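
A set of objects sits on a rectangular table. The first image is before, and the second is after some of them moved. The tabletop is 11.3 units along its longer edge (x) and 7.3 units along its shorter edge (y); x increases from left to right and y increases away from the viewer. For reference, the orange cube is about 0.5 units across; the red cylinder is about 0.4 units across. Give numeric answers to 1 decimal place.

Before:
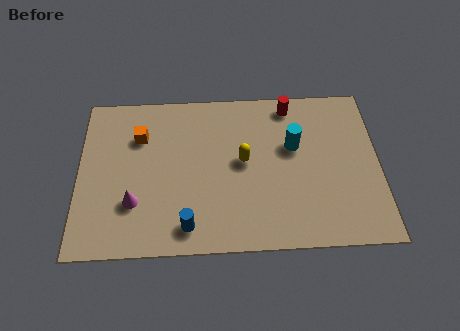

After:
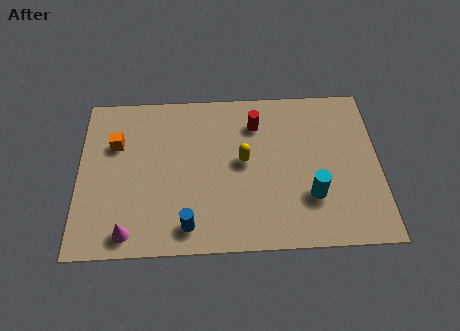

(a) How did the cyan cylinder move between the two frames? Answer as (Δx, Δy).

(0.6, -2.3)

From the two frames, the cyan cylinder sits at roughly (8.1, 4.5) before and (8.7, 2.2) after.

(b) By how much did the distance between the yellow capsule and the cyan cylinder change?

+1.0

The distance was about 2.0 in the first image and 3.0 in the second, so they moved 1.0 units further apart.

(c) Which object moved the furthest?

the cyan cylinder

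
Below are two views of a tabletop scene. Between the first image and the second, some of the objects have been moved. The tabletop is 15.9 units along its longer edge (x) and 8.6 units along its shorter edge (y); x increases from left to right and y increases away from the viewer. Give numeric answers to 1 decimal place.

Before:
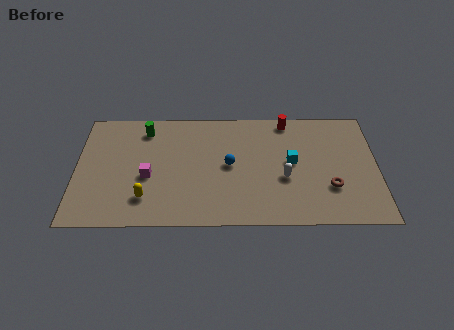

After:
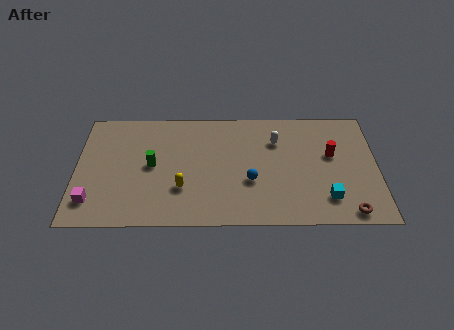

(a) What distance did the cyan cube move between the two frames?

3.2

From (11.4, 4.6) to (13.2, 1.9), the cyan cube covered √(1.8² + 2.7²) ≈ 3.2 units.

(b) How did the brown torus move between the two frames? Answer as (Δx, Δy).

(0.9, -1.8)

The brown torus started near (13.4, 2.7) and ended near (14.3, 0.9).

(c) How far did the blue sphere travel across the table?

1.6

The blue sphere was near (8.1, 4.4) before and (9.2, 3.2) after, so it travelled √(1.1² + 1.2²) ≈ 1.6 units.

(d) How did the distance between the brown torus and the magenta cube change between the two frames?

+3.8

They were about 9.6 units apart before and 13.4 after — 3.8 units further apart.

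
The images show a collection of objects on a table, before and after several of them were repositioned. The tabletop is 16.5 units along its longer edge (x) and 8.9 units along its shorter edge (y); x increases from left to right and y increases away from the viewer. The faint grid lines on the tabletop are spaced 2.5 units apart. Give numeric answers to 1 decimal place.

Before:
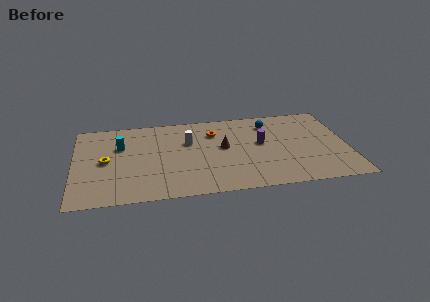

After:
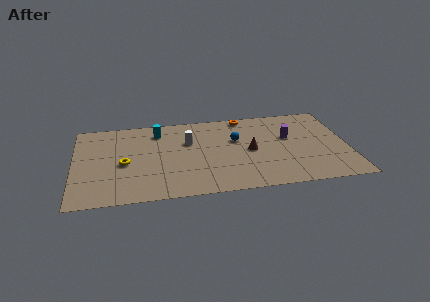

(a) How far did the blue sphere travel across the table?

2.6

The blue sphere moved from about (11.9, 7.1) to (9.8, 5.6), a distance of √(2.1² + 1.5²) ≈ 2.6.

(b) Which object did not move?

the white cylinder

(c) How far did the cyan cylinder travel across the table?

2.6

From (2.8, 5.9) to (5.1, 7.2), the cyan cylinder covered √(2.3² + 1.3²) ≈ 2.6 units.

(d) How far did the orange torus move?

2.4

The orange torus moved from about (8.5, 6.6) to (10.4, 8.1), a distance of √(1.9² + 1.5²) ≈ 2.4.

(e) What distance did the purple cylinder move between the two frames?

1.7

The purple cylinder moved from about (11.3, 5.0) to (13.0, 5.4), a distance of √(1.7² + 0.4²) ≈ 1.7.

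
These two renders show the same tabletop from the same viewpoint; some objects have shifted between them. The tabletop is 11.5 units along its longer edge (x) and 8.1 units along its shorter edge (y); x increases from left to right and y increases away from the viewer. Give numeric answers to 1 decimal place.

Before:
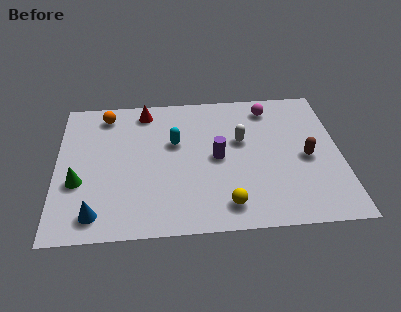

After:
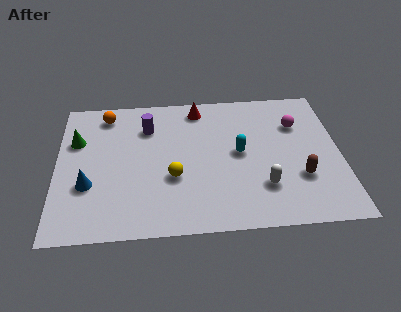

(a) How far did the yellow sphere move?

2.7

The yellow sphere was near (6.8, 1.3) before and (4.7, 3.0) after, so it travelled √(2.1² + 1.7²) ≈ 2.7 units.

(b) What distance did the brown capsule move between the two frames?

1.1

The brown capsule was near (10.1, 3.7) before and (9.8, 2.6) after, so it travelled √(0.3² + 1.1²) ≈ 1.1 units.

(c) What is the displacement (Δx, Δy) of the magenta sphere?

(1.1, -1.1)

The magenta sphere was at about (8.7, 6.8) and moved to about (9.8, 5.7).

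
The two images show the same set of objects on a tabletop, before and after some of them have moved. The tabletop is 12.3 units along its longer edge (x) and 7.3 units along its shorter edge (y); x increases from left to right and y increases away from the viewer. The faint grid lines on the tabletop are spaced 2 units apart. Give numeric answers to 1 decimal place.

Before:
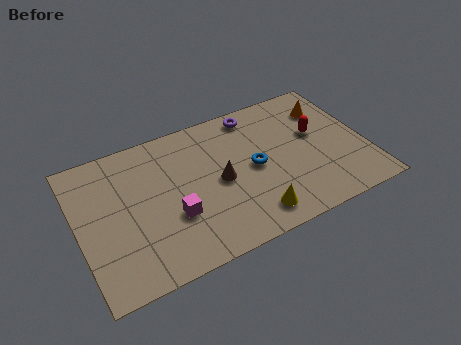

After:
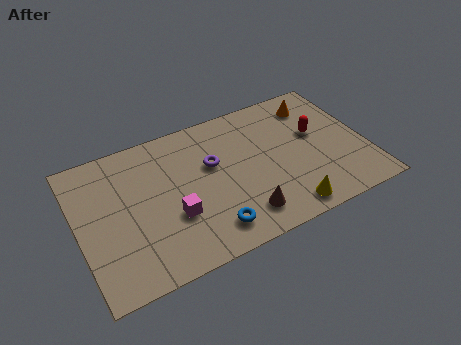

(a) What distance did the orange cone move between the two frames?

0.6

From (11.0, 5.5) to (10.5, 5.9), the orange cone covered √(0.5² + 0.4²) ≈ 0.6 units.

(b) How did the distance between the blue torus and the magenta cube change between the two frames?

-1.8

Before: roughly 3.7 units apart; after: 1.9. That's 1.8 units closer together.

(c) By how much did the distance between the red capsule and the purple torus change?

+1.3

They were about 3.2 units apart before and 4.5 after — 1.3 units further apart.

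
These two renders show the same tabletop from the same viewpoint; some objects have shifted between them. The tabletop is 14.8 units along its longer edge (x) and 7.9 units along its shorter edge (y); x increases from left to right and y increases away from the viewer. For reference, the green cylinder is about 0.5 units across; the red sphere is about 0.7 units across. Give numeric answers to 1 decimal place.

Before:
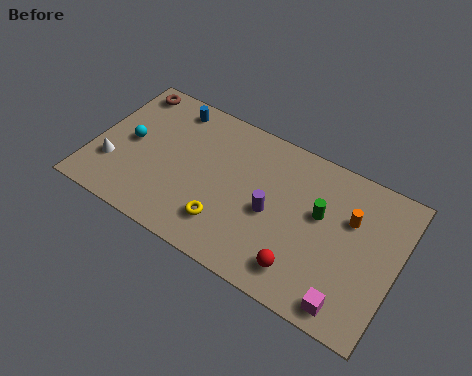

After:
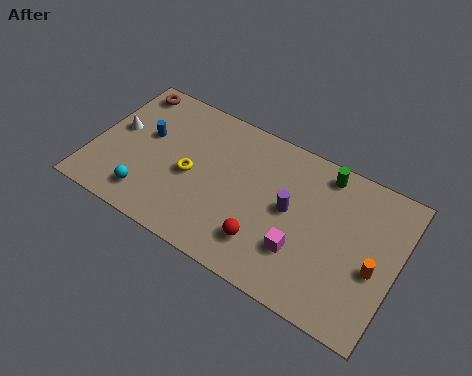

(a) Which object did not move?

the brown torus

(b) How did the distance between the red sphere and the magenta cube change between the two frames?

-0.6

The distance was about 2.4 in the first image and 1.8 in the second, so they moved 0.6 units closer together.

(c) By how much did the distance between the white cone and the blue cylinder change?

-3.5

They were about 4.9 units apart before and 1.4 after — 3.5 units closer together.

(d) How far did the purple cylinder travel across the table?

1.0

The purple cylinder moved from about (8.8, 3.6) to (9.6, 4.2), a distance of √(0.8² + 0.6²) ≈ 1.0.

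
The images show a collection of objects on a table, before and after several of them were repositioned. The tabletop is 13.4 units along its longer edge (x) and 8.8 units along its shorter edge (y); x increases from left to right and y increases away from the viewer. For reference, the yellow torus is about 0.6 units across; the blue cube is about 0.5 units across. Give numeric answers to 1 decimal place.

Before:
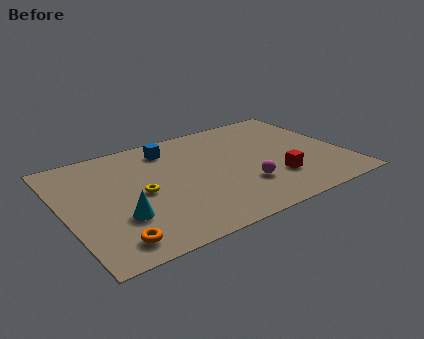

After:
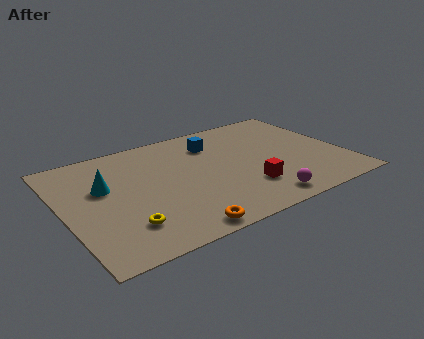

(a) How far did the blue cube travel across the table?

2.2

The blue cube moved from about (5.4, 7.2) to (7.5, 6.7), a distance of √(2.1² + 0.5²) ≈ 2.2.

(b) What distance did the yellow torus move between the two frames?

2.4

The yellow torus moved from about (3.6, 4.2) to (2.5, 2.1), a distance of √(1.1² + 2.1²) ≈ 2.4.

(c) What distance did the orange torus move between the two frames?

3.0

The orange torus was near (1.8, 1.3) before and (4.8, 0.8) after, so it travelled √(3.0² + 0.5²) ≈ 3.0 units.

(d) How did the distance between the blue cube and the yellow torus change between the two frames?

+3.3

The distance was about 3.5 in the first image and 6.8 in the second, so they moved 3.3 units further apart.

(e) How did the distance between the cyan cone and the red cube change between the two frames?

-0.3

The distance was about 7.4 in the first image and 7.1 in the second, so they moved 0.3 units closer together.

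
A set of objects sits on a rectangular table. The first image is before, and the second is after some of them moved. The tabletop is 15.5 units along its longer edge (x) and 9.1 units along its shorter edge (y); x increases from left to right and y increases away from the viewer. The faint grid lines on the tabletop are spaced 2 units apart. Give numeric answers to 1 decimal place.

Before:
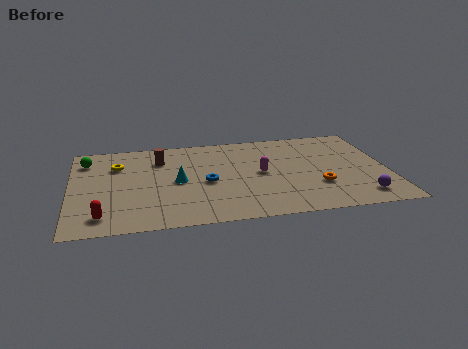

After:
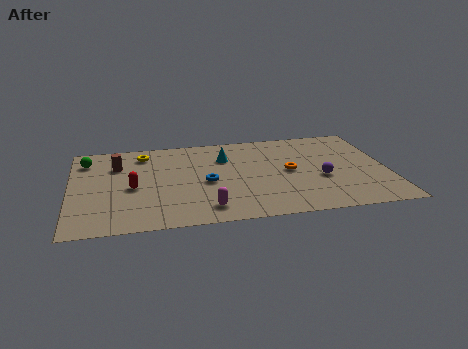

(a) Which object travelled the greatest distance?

the magenta capsule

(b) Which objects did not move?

the green sphere and the blue torus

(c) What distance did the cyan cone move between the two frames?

3.2

The cyan cone was near (5.2, 4.4) before and (7.6, 6.5) after, so it travelled √(2.4² + 2.1²) ≈ 3.2 units.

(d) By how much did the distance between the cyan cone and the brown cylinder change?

+2.8

They were about 2.5 units apart before and 5.3 after — 2.8 units further apart.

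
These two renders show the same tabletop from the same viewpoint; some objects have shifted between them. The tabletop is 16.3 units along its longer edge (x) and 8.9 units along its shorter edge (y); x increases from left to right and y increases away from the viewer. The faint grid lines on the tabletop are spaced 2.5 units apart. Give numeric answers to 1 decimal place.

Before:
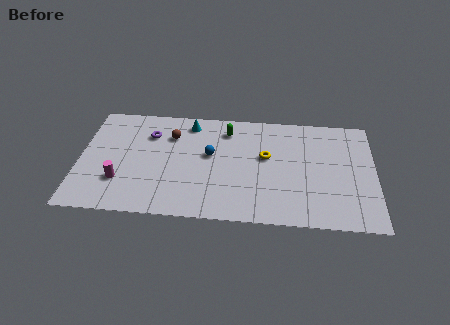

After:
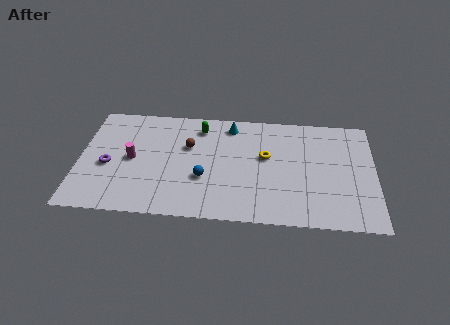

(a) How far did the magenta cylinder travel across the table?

1.9

The magenta cylinder was near (2.3, 2.6) before and (2.9, 4.4) after, so it travelled √(0.6² + 1.8²) ≈ 1.9 units.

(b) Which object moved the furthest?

the purple torus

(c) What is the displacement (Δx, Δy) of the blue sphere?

(-0.3, -1.9)

The blue sphere started near (7.2, 5.1) and ended near (6.9, 3.2).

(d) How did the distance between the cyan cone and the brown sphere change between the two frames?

+1.5

Before: roughly 1.5 units apart; after: 3.0. That's 1.5 units further apart.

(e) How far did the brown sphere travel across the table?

1.3

The brown sphere was near (5.0, 6.5) before and (6.0, 5.7) after, so it travelled √(1.0² + 0.8²) ≈ 1.3 units.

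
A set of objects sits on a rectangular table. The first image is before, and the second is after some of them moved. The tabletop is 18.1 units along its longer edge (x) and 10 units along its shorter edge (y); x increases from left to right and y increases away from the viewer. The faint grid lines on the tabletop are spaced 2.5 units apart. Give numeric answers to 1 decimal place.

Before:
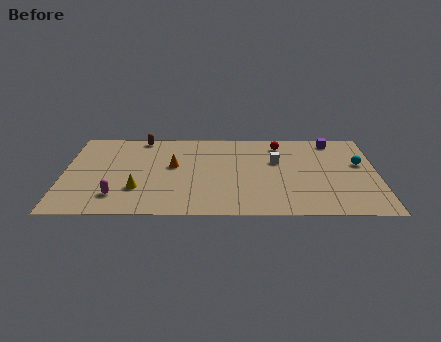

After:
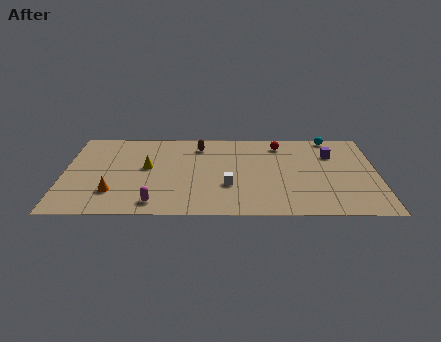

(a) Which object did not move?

the red sphere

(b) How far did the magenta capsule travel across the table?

2.3

The magenta capsule was near (3.1, 2.2) before and (5.3, 1.4) after, so it travelled √(2.2² + 0.8²) ≈ 2.3 units.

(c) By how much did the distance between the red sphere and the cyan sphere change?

-2.0

They were about 5.1 units apart before and 3.1 after — 2.0 units closer together.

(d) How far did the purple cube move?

1.7

From (15.6, 8.8) to (15.5, 7.1), the purple cube covered √(0.1² + 1.7²) ≈ 1.7 units.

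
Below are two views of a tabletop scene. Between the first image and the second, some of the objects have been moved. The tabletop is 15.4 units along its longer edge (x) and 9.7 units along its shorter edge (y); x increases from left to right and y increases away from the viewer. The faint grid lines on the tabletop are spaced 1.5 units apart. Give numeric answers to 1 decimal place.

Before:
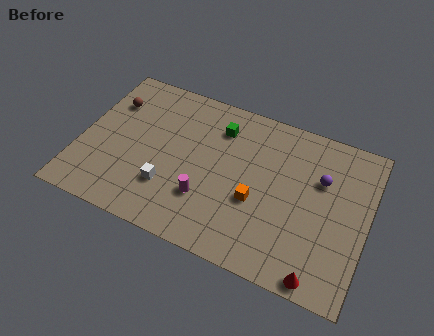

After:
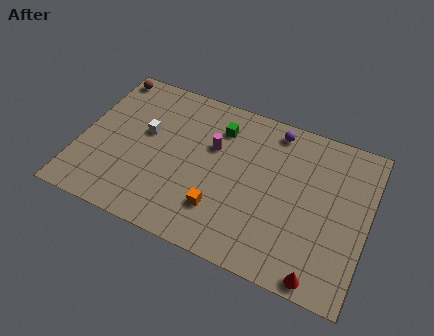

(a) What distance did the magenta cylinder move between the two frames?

3.3

From (7.0, 2.9) to (7.0, 6.2), the magenta cylinder covered √(0.0² + 3.3²) ≈ 3.3 units.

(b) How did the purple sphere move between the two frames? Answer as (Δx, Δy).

(-2.7, 2.1)

From the two frames, the purple sphere sits at roughly (12.8, 6.4) before and (10.1, 8.5) after.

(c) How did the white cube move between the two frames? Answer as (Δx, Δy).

(-1.6, 2.9)

The white cube was at about (5.0, 2.8) and moved to about (3.4, 5.7).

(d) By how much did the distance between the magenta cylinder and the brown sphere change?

-0.3

They were about 7.0 units apart before and 6.7 after — 0.3 units closer together.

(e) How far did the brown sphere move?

1.8

From (1.3, 7.0) to (0.8, 8.7), the brown sphere covered √(0.5² + 1.7²) ≈ 1.8 units.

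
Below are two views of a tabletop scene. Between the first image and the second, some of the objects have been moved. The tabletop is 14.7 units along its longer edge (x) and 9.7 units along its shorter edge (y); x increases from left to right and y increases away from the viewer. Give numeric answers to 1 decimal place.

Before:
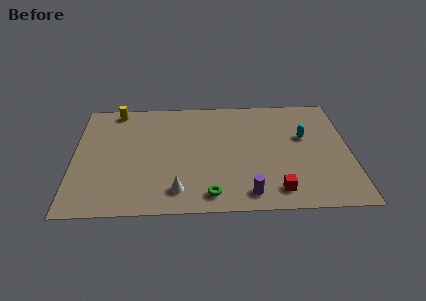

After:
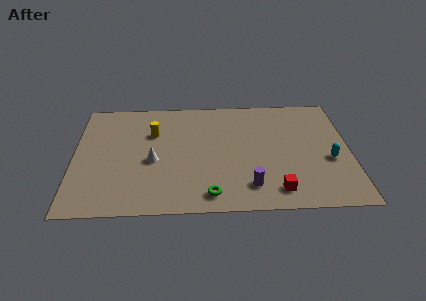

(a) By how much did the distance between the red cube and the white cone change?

+1.8

They were about 5.2 units apart before and 7.0 after — 1.8 units further apart.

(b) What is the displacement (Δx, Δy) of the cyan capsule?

(1.3, -2.0)

The cyan capsule was at about (12.3, 5.9) and moved to about (13.6, 3.9).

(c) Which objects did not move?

the green torus and the red cube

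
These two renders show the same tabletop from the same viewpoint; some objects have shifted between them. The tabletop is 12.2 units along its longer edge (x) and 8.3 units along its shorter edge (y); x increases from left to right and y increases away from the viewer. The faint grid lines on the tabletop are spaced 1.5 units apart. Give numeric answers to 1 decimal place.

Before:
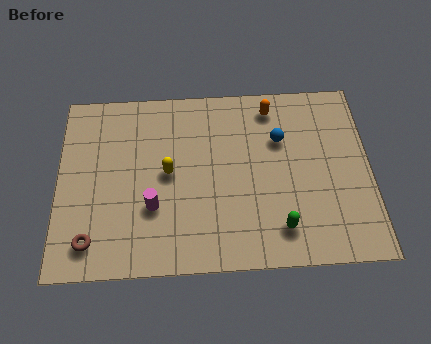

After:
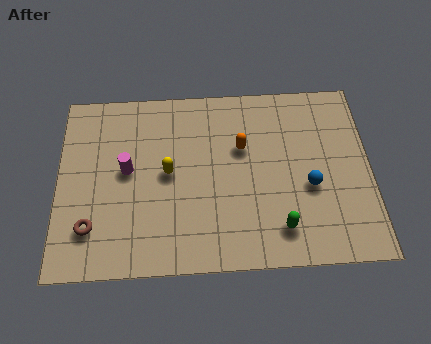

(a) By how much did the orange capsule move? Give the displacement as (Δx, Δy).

(-1.2, -1.8)

From the two frames, the orange capsule sits at roughly (8.4, 7.1) before and (7.2, 5.3) after.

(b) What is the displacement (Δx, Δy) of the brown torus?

(0.0, 0.6)

From the two frames, the brown torus sits at roughly (1.3, 1.4) before and (1.3, 2.0) after.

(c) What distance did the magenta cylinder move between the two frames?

2.0

The magenta cylinder moved from about (3.7, 2.8) to (2.7, 4.5), a distance of √(1.0² + 1.7²) ≈ 2.0.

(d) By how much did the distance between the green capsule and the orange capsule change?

-1.5

Before: roughly 5.5 units apart; after: 4.0. That's 1.5 units closer together.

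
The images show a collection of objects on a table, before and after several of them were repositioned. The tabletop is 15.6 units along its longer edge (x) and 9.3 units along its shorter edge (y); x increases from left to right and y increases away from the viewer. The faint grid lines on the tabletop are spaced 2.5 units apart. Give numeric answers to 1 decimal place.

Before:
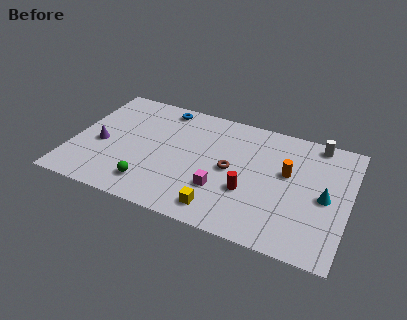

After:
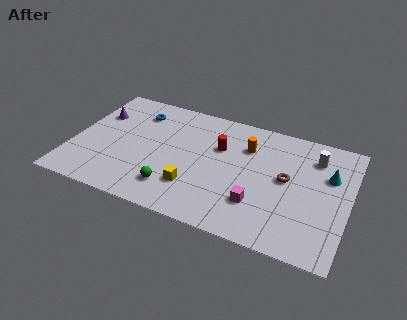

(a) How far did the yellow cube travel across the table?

1.9

From (8.7, 1.4) to (7.1, 2.5), the yellow cube covered √(1.6² + 1.1²) ≈ 1.9 units.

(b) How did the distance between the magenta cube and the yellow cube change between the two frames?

+2.1

Before: roughly 1.5 units apart; after: 3.6. That's 2.1 units further apart.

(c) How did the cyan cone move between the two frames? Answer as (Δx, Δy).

(0.1, 1.7)

The cyan cone was at about (14.3, 4.4) and moved to about (14.4, 6.1).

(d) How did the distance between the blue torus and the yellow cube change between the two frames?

-1.8

The distance was about 7.9 in the first image and 6.1 in the second, so they moved 1.8 units closer together.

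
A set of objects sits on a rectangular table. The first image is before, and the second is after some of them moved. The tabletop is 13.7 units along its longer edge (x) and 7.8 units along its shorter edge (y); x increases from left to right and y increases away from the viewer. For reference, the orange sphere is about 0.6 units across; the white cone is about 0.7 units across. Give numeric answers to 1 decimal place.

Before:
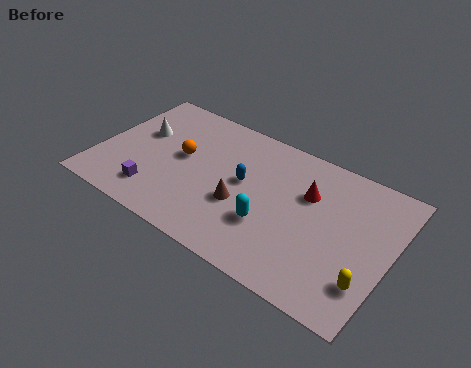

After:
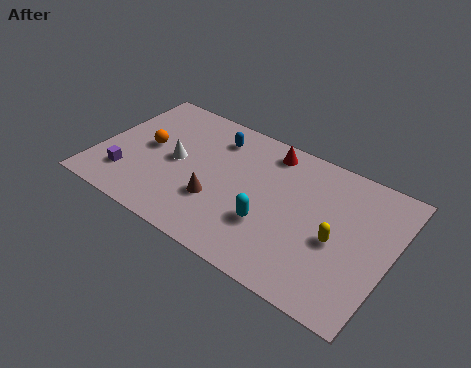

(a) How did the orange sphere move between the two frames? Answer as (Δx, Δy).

(-1.6, -0.2)

From the two frames, the orange sphere sits at roughly (3.8, 4.3) before and (2.2, 4.1) after.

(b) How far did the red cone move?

2.6

The red cone was near (9.7, 5.2) before and (7.6, 6.7) after, so it travelled √(2.1² + 1.5²) ≈ 2.6 units.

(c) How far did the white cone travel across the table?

2.1

From (1.7, 4.8) to (3.6, 3.9), the white cone covered √(1.9² + 0.9²) ≈ 2.1 units.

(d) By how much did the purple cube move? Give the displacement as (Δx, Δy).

(-1.4, 0.3)

From the two frames, the purple cube sits at roughly (3.0, 1.6) before and (1.6, 1.9) after.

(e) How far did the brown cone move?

1.2

From (6.9, 3.0) to (5.8, 2.6), the brown cone covered √(1.1² + 0.4²) ≈ 1.2 units.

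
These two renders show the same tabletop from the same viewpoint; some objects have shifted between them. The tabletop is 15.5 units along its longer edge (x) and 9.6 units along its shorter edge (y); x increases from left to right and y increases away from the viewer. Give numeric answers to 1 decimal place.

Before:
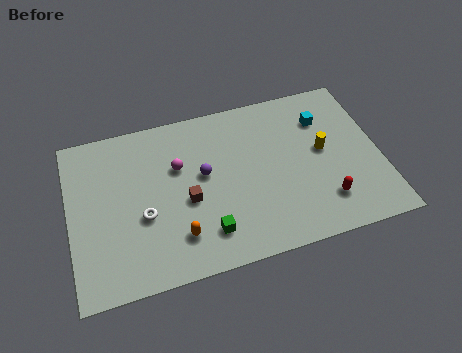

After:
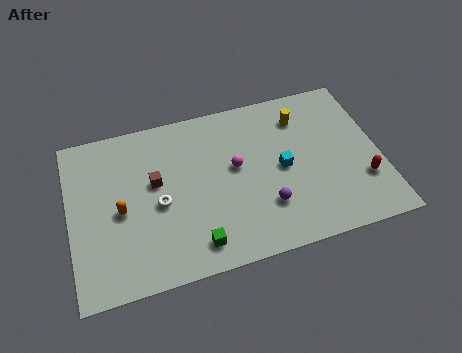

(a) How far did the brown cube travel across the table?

2.1

The brown cube moved from about (5.8, 4.1) to (4.3, 5.6), a distance of √(1.5² + 1.5²) ≈ 2.1.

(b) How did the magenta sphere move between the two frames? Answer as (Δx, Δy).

(2.8, -0.8)

The magenta sphere was at about (5.5, 6.2) and moved to about (8.3, 5.4).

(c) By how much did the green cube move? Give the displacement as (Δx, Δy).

(-0.6, -0.5)

From the two frames, the green cube sits at roughly (6.6, 2.0) before and (6.0, 1.5) after.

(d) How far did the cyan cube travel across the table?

3.3

The cyan cube was near (12.9, 7.1) before and (10.6, 4.7) after, so it travelled √(2.3² + 2.4²) ≈ 3.3 units.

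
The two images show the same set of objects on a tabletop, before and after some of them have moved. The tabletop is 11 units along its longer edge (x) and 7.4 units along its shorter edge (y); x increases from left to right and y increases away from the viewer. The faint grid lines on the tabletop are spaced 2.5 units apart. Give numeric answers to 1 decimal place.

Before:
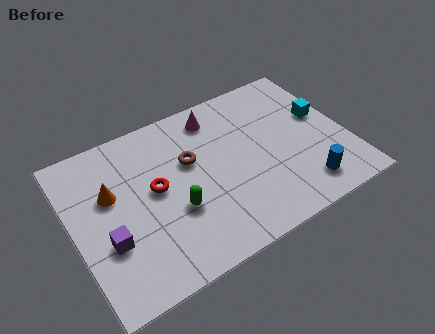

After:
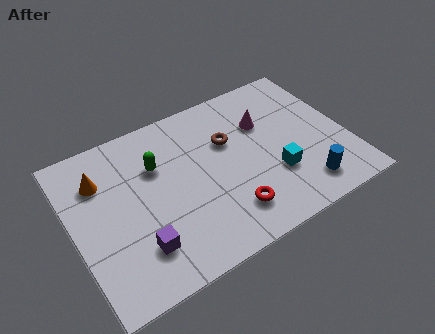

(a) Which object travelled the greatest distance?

the red torus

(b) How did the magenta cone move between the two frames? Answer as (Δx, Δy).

(1.8, -1.2)

From the two frames, the magenta cone sits at roughly (6.1, 6.2) before and (7.9, 5.0) after.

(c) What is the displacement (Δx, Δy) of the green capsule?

(-0.4, 2.3)

The green capsule was at about (3.9, 2.7) and moved to about (3.5, 5.0).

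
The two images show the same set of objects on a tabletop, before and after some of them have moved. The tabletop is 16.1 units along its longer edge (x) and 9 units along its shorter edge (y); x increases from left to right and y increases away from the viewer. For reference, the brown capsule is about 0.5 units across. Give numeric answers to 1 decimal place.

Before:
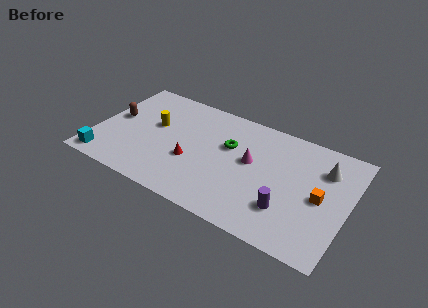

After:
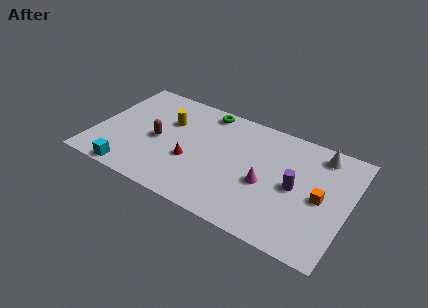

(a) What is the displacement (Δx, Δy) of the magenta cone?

(1.1, -1.3)

The magenta cone was at about (9.9, 5.1) and moved to about (11.0, 3.8).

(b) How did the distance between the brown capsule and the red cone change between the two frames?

-3.0

They were about 5.4 units apart before and 2.4 after — 3.0 units closer together.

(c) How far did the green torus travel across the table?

2.9

From (8.4, 5.7) to (6.6, 8.0), the green torus covered √(1.8² + 2.3²) ≈ 2.9 units.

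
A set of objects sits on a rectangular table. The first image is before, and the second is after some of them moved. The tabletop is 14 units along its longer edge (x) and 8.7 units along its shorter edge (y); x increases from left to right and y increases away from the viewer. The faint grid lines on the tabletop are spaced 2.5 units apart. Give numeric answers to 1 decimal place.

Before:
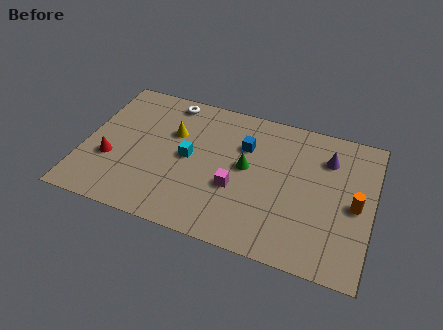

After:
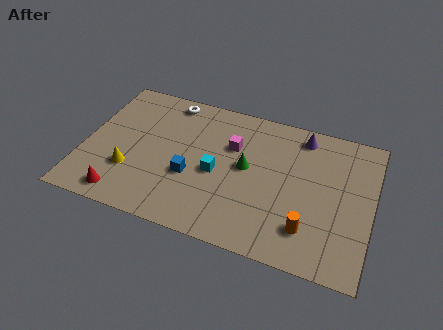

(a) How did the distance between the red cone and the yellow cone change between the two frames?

-2.2

Before: roughly 3.8 units apart; after: 1.6. That's 2.2 units closer together.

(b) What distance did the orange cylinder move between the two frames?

3.0

The orange cylinder moved from about (13.2, 4.1) to (11.1, 2.0), a distance of √(2.1² + 2.1²) ≈ 3.0.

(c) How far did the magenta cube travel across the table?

2.5

From (7.5, 3.3) to (7.1, 5.8), the magenta cube covered √(0.4² + 2.5²) ≈ 2.5 units.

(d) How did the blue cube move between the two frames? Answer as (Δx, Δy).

(-2.4, -2.7)

From the two frames, the blue cube sits at roughly (7.7, 6.0) before and (5.3, 3.3) after.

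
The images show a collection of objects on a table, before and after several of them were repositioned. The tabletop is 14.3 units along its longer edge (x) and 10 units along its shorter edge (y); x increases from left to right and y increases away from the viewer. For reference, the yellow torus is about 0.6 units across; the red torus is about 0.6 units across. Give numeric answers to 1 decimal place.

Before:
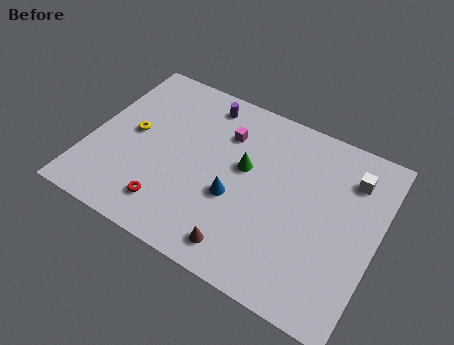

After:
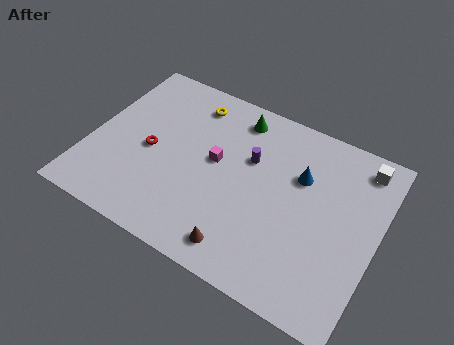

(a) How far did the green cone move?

2.8

From (7.6, 5.8) to (6.8, 8.5), the green cone covered √(0.8² + 2.7²) ≈ 2.8 units.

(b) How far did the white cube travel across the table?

1.0

From (12.7, 7.7) to (13.1, 8.6), the white cube covered √(0.4² + 0.9²) ≈ 1.0 units.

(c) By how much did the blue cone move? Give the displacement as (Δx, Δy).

(2.9, 2.7)

The blue cone was at about (7.4, 3.9) and moved to about (10.3, 6.6).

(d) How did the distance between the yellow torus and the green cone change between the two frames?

-3.3

They were about 5.6 units apart before and 2.3 after — 3.3 units closer together.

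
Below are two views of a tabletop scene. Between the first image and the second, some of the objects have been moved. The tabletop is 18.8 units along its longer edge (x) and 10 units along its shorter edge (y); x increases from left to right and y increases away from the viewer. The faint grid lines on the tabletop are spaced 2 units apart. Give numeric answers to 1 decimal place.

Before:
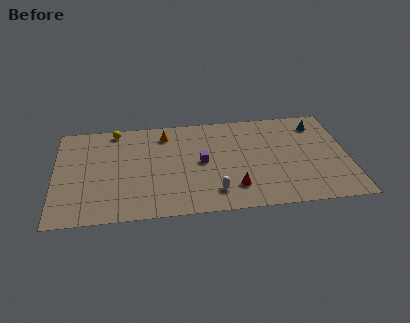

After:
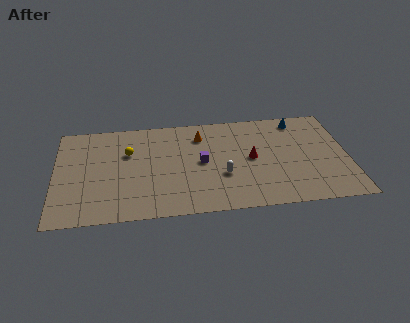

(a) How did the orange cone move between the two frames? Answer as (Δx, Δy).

(2.3, -0.4)

From the two frames, the orange cone sits at roughly (7.1, 8.2) before and (9.4, 7.8) after.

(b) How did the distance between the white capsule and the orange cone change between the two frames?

-2.5

The distance was about 6.9 in the first image and 4.4 in the second, so they moved 2.5 units closer together.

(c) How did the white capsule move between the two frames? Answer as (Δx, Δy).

(0.6, 1.6)

The white capsule was at about (10.1, 2.0) and moved to about (10.7, 3.6).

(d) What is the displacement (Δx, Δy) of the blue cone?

(-1.2, 0.6)

From the two frames, the blue cone sits at roughly (17.0, 8.1) before and (15.8, 8.7) after.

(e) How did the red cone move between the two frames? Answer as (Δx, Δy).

(1.2, 2.8)

From the two frames, the red cone sits at roughly (11.4, 2.3) before and (12.6, 5.1) after.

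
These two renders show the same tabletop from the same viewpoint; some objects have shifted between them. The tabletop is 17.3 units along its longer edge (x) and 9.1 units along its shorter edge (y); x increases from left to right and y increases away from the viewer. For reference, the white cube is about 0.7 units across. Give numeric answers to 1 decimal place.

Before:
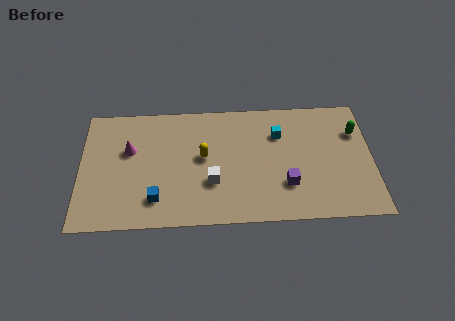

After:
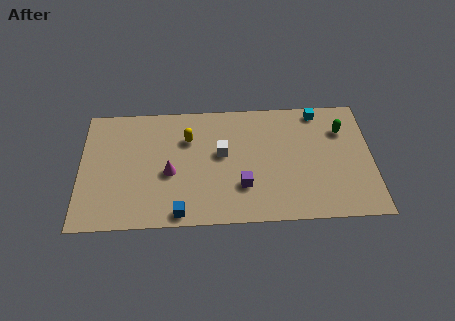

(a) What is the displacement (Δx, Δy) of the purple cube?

(-2.6, 0.0)

The purple cube was at about (12.2, 2.7) and moved to about (9.6, 2.7).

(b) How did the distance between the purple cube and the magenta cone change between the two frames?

-5.3

They were about 9.8 units apart before and 4.5 after — 5.3 units closer together.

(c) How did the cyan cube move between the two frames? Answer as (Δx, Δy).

(2.4, 1.6)

The cyan cube started near (11.8, 6.5) and ended near (14.2, 8.1).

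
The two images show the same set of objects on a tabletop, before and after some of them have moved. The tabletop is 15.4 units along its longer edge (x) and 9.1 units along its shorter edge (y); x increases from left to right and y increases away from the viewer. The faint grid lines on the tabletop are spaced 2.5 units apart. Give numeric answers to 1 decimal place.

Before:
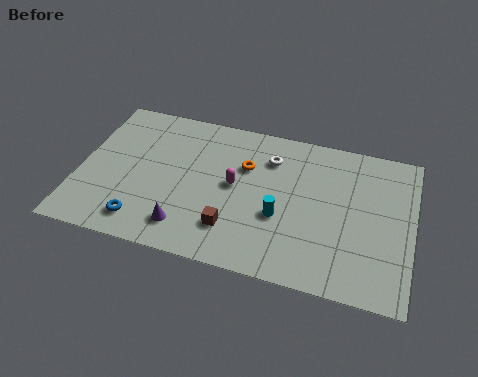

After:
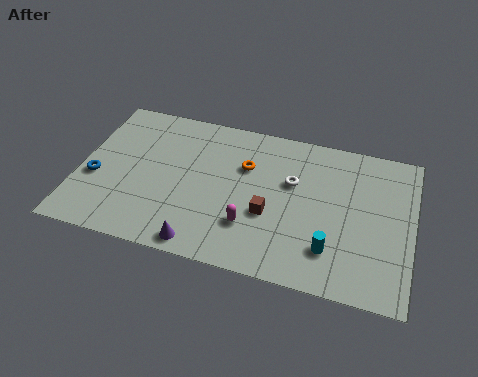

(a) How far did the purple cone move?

1.1

The purple cone moved from about (5.2, 1.7) to (6.0, 0.9), a distance of √(0.8² + 0.8²) ≈ 1.1.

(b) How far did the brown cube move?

2.1

From (7.3, 2.2) to (8.9, 3.5), the brown cube covered √(1.6² + 1.3²) ≈ 2.1 units.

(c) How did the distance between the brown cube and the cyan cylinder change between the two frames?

+0.7

Before: roughly 2.5 units apart; after: 3.2. That's 0.7 units further apart.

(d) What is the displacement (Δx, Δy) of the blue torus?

(-2.4, 2.1)

From the two frames, the blue torus sits at roughly (3.2, 1.5) before and (0.8, 3.6) after.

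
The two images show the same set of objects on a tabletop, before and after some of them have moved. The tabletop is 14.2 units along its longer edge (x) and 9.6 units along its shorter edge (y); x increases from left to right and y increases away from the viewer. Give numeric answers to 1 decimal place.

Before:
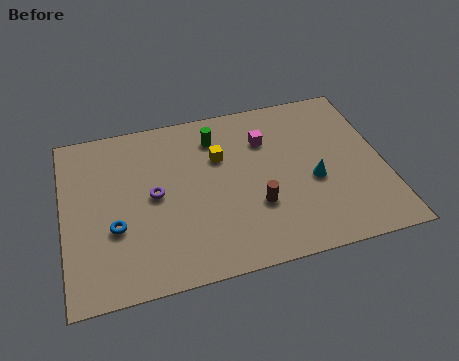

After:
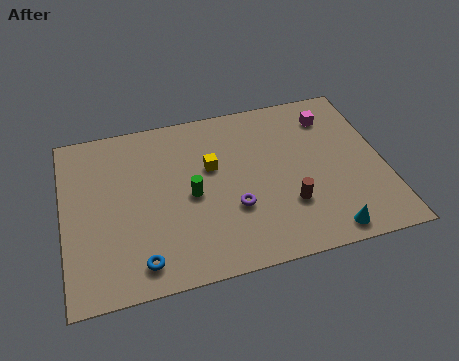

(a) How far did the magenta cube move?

3.1

The magenta cube was near (9.1, 6.9) before and (12.1, 7.6) after, so it travelled √(3.0² + 0.7²) ≈ 3.1 units.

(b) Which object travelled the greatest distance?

the purple torus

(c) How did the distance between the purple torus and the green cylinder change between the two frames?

-1.8

They were about 4.0 units apart before and 2.2 after — 1.8 units closer together.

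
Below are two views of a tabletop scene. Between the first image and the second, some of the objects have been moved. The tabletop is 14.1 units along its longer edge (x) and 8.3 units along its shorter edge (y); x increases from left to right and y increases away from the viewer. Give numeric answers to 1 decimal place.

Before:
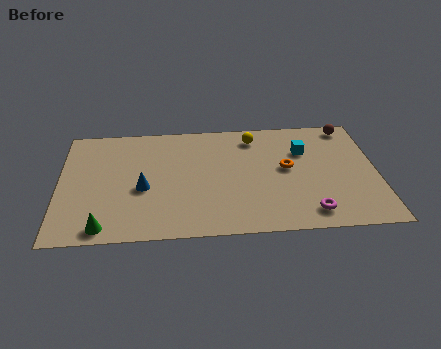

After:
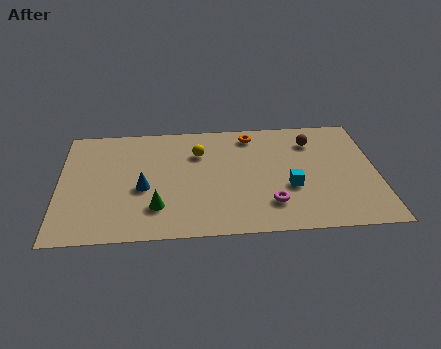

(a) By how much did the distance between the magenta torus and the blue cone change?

-1.8

The distance was about 7.6 in the first image and 5.8 in the second, so they moved 1.8 units closer together.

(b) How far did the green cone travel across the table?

2.6

The green cone was near (2.0, 0.9) before and (4.3, 2.1) after, so it travelled √(2.3² + 1.2²) ≈ 2.6 units.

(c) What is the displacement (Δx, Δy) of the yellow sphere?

(-2.5, -1.0)

The yellow sphere was at about (8.7, 6.9) and moved to about (6.2, 5.9).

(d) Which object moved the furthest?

the orange torus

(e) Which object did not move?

the blue cone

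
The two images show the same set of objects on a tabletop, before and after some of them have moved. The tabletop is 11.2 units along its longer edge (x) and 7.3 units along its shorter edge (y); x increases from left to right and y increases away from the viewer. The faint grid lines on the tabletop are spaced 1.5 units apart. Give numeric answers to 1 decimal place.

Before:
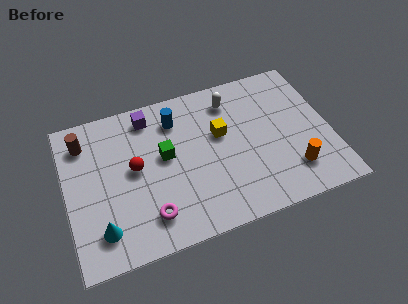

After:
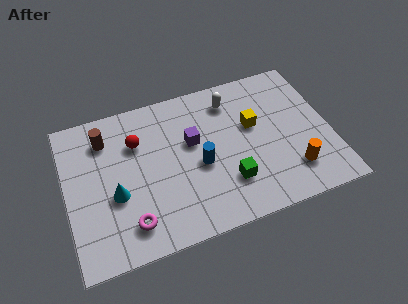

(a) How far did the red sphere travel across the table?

1.2

From (2.9, 3.9) to (3.1, 5.1), the red sphere covered √(0.2² + 1.2²) ≈ 1.2 units.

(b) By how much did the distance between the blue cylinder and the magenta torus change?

-0.9

The distance was about 4.5 in the first image and 3.6 in the second, so they moved 0.9 units closer together.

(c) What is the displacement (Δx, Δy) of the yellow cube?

(1.4, 0.0)

The yellow cube started near (6.6, 4.4) and ended near (8.0, 4.4).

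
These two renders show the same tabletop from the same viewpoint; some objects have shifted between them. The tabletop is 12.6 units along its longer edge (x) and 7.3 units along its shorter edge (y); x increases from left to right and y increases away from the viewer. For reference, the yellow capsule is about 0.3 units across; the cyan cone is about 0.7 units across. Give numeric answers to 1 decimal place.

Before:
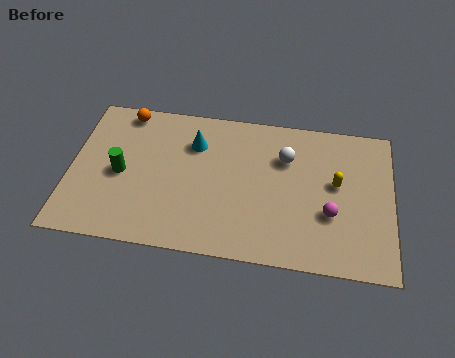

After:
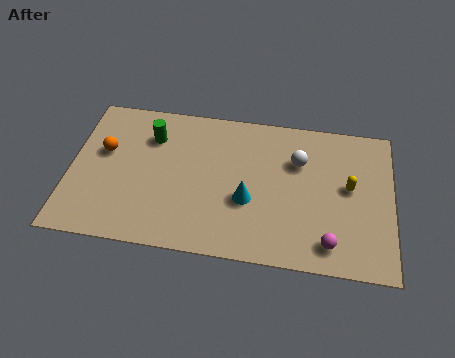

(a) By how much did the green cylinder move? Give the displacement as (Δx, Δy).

(1.1, 2.0)

The green cylinder started near (2.0, 3.4) and ended near (3.1, 5.4).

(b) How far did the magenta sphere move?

1.4

The magenta sphere moved from about (10.2, 2.6) to (10.2, 1.2), a distance of √(0.0² + 1.4²) ≈ 1.4.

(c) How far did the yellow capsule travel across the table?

0.5

The yellow capsule moved from about (10.4, 4.1) to (10.9, 4.0), a distance of √(0.5² + 0.1²) ≈ 0.5.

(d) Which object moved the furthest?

the cyan cone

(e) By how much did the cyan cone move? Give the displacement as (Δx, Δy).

(2.2, -2.5)

From the two frames, the cyan cone sits at roughly (4.8, 5.3) before and (7.0, 2.8) after.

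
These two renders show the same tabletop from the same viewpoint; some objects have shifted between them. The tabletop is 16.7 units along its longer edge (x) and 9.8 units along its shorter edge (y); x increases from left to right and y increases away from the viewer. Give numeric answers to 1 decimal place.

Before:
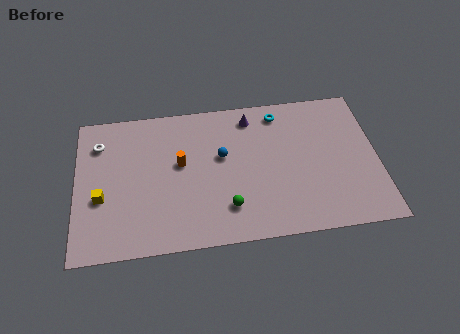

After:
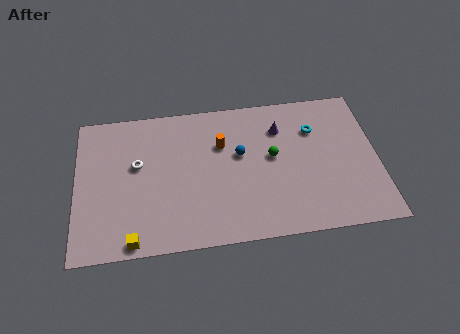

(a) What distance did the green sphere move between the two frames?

4.0

The green sphere was near (8.3, 2.3) before and (10.9, 5.4) after, so it travelled √(2.6² + 3.1²) ≈ 4.0 units.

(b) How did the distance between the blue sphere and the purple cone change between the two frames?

-0.3

Before: roughly 3.0 units apart; after: 2.7. That's 0.3 units closer together.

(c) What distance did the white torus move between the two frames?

2.7

The white torus moved from about (1.3, 7.5) to (3.4, 5.8), a distance of √(2.1² + 1.7²) ≈ 2.7.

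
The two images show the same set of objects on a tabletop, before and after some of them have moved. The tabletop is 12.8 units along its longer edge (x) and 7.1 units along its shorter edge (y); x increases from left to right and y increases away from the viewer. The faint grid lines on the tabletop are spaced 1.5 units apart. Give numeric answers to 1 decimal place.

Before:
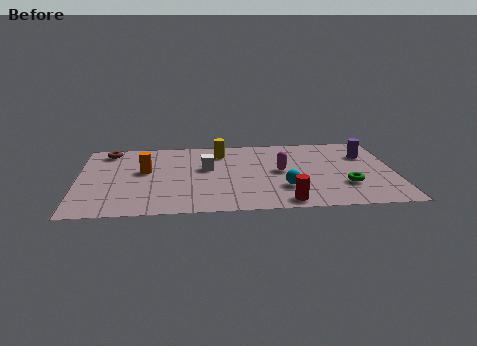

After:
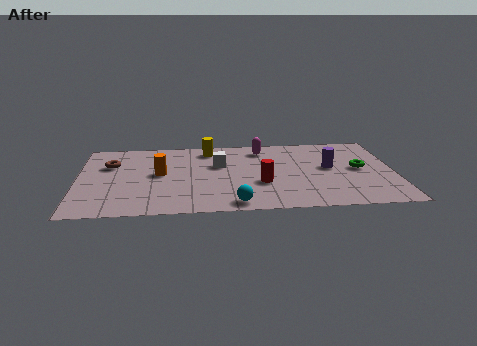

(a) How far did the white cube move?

0.6

The white cube was near (5.2, 4.2) before and (5.7, 4.5) after, so it travelled √(0.5² + 0.3²) ≈ 0.6 units.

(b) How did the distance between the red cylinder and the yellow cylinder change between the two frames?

-1.5

They were about 5.5 units apart before and 4.0 after — 1.5 units closer together.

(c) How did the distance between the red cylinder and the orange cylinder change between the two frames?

-2.2

They were about 6.5 units apart before and 4.3 after — 2.2 units closer together.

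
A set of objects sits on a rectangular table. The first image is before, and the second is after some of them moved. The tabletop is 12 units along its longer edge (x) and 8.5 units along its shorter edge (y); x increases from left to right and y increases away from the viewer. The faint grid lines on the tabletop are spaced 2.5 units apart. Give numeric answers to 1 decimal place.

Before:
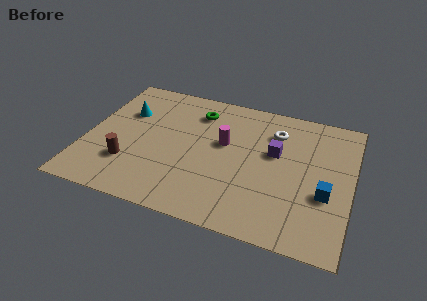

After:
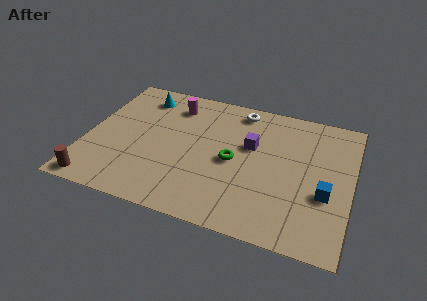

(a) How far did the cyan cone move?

1.4

From (1.6, 5.7) to (2.2, 7.0), the cyan cone covered √(0.6² + 1.3²) ≈ 1.4 units.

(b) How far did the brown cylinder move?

2.1

From (2.1, 2.4) to (0.8, 0.8), the brown cylinder covered √(1.3² + 1.6²) ≈ 2.1 units.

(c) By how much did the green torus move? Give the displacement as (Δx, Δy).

(1.9, -2.7)

From the two frames, the green torus sits at roughly (4.8, 6.7) before and (6.7, 4.0) after.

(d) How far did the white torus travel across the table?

2.0

The white torus was near (8.4, 6.4) before and (6.7, 7.4) after, so it travelled √(1.7² + 1.0²) ≈ 2.0 units.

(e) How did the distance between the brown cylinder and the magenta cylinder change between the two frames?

+1.8

They were about 4.9 units apart before and 6.7 after — 1.8 units further apart.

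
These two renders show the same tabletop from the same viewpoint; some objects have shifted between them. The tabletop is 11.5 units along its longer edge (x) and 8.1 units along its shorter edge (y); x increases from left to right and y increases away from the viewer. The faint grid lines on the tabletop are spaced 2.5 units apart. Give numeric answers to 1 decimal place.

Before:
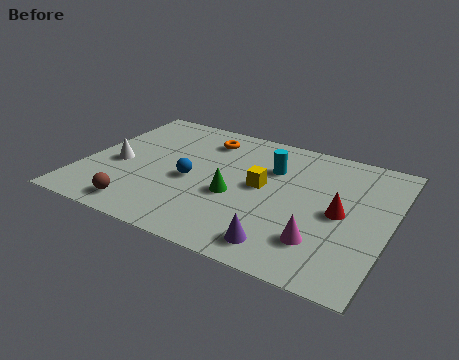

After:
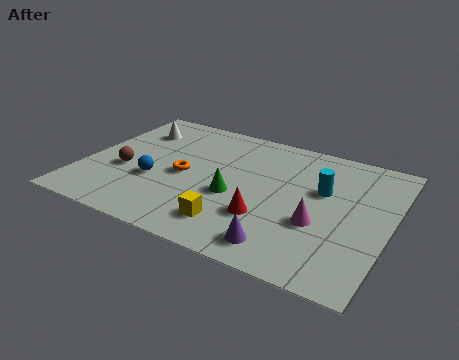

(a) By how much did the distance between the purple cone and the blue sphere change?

+0.9

They were about 4.5 units apart before and 5.4 after — 0.9 units further apart.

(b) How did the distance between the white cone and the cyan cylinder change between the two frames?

+1.5

They were about 6.0 units apart before and 7.5 after — 1.5 units further apart.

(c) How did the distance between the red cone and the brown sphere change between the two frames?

-2.1

The distance was about 7.6 in the first image and 5.5 in the second, so they moved 2.1 units closer together.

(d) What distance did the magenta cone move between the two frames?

1.0

From (9.2, 2.0) to (9.0, 3.0), the magenta cone covered √(0.2² + 1.0²) ≈ 1.0 units.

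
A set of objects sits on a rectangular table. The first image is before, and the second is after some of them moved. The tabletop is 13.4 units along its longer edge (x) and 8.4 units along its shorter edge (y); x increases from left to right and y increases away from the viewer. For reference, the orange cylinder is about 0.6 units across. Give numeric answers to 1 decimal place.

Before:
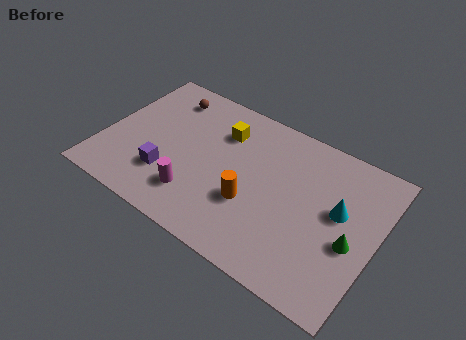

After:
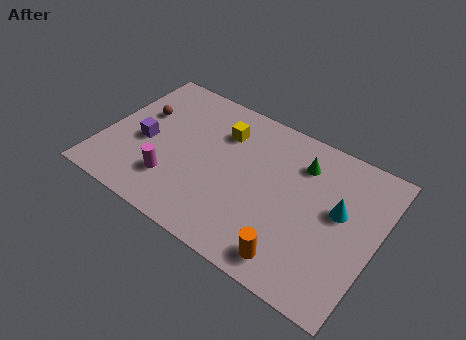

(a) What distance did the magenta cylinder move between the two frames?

1.2

From (4.9, 2.0) to (3.7, 2.2), the magenta cylinder covered √(1.2² + 0.2²) ≈ 1.2 units.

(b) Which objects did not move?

the cyan cone and the yellow cube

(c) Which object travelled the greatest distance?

the green cone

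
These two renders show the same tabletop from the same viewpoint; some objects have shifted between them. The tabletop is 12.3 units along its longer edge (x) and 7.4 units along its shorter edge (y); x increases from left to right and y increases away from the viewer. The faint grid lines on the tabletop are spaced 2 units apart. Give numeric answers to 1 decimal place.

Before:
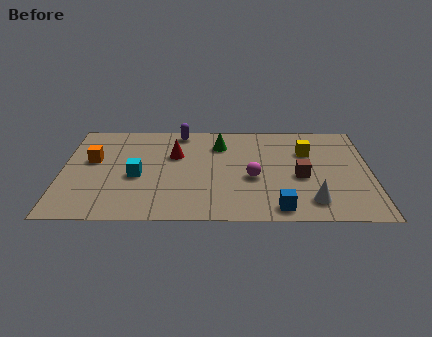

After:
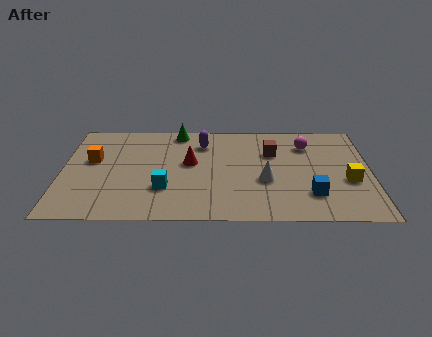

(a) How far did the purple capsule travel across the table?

1.3

The purple capsule moved from about (4.7, 6.6) to (5.6, 5.7), a distance of √(0.9² + 0.9²) ≈ 1.3.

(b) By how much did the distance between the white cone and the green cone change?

-0.4

They were about 5.5 units apart before and 5.1 after — 0.4 units closer together.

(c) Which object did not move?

the orange cube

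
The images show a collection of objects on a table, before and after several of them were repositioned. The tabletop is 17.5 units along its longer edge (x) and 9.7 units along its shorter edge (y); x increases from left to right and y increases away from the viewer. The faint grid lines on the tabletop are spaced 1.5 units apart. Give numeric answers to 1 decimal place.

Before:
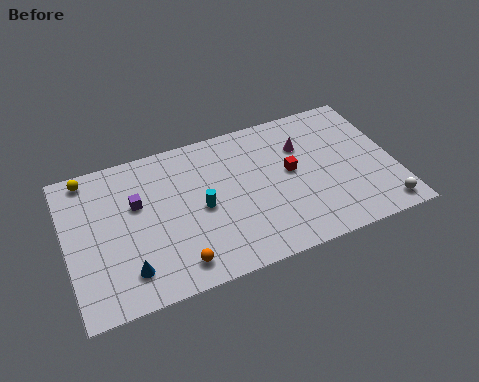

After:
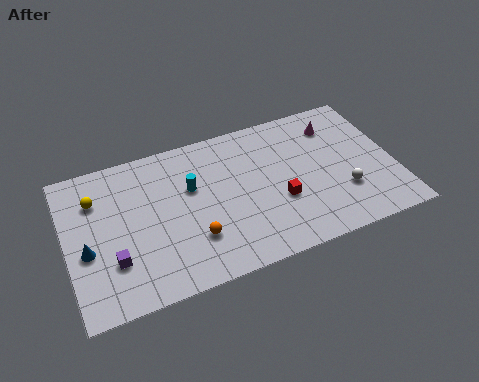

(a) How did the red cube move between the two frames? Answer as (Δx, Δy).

(-0.8, -1.7)

The red cube was at about (12.0, 5.3) and moved to about (11.2, 3.6).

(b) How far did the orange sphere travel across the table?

1.6

The orange sphere moved from about (5.5, 1.5) to (6.5, 2.8), a distance of √(1.0² + 1.3²) ≈ 1.6.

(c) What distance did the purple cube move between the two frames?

3.5

From (3.8, 6.1) to (2.3, 2.9), the purple cube covered √(1.5² + 3.2²) ≈ 3.5 units.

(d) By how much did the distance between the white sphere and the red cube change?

-2.6

They were about 6.1 units apart before and 3.5 after — 2.6 units closer together.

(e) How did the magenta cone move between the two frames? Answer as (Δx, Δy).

(1.9, 0.8)

From the two frames, the magenta cone sits at roughly (12.8, 6.8) before and (14.7, 7.6) after.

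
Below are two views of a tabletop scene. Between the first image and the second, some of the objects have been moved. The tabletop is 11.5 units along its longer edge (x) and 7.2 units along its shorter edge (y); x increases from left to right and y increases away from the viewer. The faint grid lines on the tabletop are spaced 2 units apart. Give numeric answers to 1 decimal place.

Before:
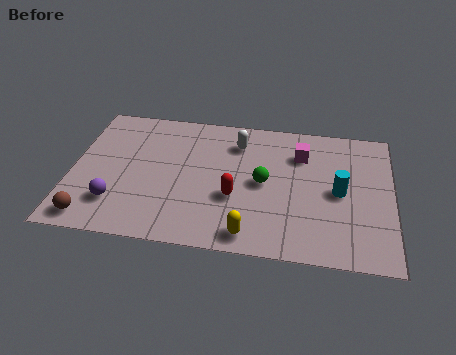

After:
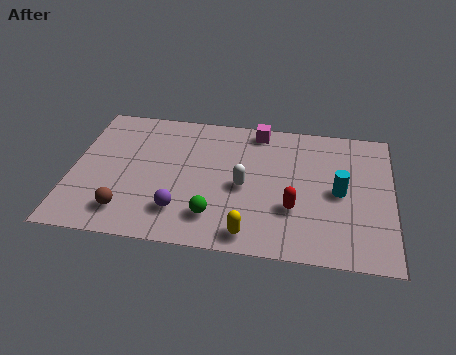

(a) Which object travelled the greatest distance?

the green sphere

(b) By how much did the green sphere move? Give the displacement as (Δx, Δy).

(-1.7, -2.0)

The green sphere started near (6.9, 3.6) and ended near (5.2, 1.6).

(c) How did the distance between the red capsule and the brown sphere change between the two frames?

+0.7

The distance was about 5.3 in the first image and 6.0 in the second, so they moved 0.7 units further apart.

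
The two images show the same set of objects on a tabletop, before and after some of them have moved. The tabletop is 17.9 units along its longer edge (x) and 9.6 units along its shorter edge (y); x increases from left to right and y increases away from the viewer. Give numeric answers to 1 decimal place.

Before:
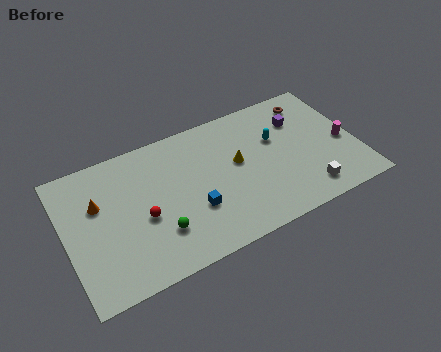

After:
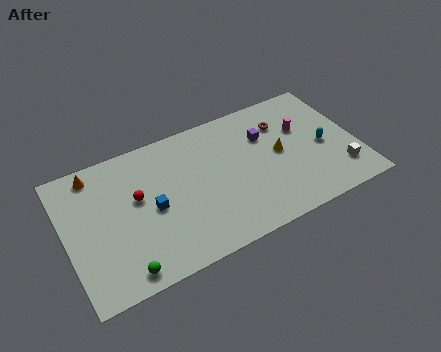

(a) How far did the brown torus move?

2.1

From (15.6, 8.0) to (13.7, 7.1), the brown torus covered √(1.9² + 0.9²) ≈ 2.1 units.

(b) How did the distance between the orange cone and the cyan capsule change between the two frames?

+3.4

The distance was about 11.0 in the first image and 14.4 in the second, so they moved 3.4 units further apart.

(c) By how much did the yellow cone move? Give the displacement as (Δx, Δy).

(2.6, -0.4)

The yellow cone started near (10.6, 5.4) and ended near (13.2, 5.0).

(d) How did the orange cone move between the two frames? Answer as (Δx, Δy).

(0.0, 2.2)

From the two frames, the orange cone sits at roughly (2.1, 6.2) before and (2.1, 8.4) after.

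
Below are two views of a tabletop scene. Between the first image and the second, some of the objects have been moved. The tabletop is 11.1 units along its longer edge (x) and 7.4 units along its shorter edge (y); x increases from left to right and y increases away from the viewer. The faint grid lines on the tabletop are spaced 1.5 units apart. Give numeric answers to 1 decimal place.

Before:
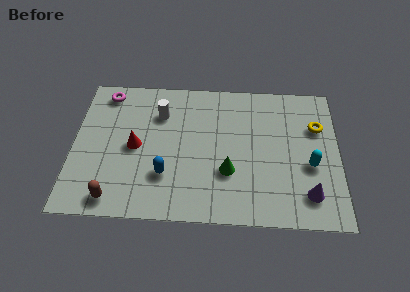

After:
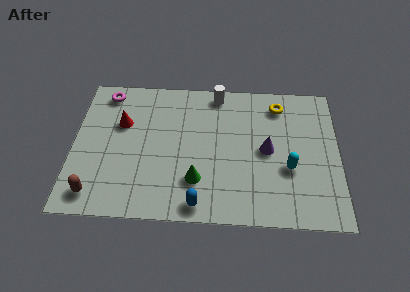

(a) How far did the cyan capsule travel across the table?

0.9

From (9.9, 3.0) to (9.0, 2.8), the cyan capsule covered √(0.9² + 0.2²) ≈ 0.9 units.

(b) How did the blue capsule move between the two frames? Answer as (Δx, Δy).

(1.4, -1.4)

The blue capsule was at about (3.9, 2.2) and moved to about (5.3, 0.8).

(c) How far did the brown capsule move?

0.8

From (1.8, 0.9) to (1.0, 1.1), the brown capsule covered √(0.8² + 0.2²) ≈ 0.8 units.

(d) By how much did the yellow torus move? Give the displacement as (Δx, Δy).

(-1.6, 1.1)

From the two frames, the yellow torus sits at roughly (10.2, 5.0) before and (8.6, 6.1) after.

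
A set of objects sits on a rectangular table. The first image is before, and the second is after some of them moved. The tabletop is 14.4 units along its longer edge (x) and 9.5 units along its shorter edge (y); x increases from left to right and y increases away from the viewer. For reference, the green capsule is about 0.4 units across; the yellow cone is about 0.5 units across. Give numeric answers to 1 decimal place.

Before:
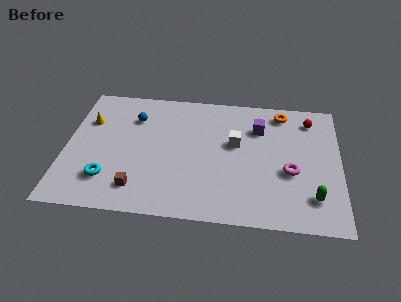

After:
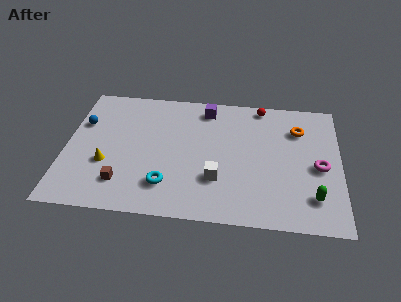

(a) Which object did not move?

the green capsule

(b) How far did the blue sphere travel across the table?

2.8

The blue sphere was near (3.5, 7.0) before and (0.8, 6.3) after, so it travelled √(2.7² + 0.7²) ≈ 2.8 units.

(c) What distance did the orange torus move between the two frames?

1.5

The orange torus was near (11.3, 8.2) before and (12.2, 7.0) after, so it travelled √(0.9² + 1.2²) ≈ 1.5 units.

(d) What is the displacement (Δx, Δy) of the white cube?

(-0.9, -2.7)

From the two frames, the white cube sits at roughly (8.9, 5.6) before and (8.0, 2.9) after.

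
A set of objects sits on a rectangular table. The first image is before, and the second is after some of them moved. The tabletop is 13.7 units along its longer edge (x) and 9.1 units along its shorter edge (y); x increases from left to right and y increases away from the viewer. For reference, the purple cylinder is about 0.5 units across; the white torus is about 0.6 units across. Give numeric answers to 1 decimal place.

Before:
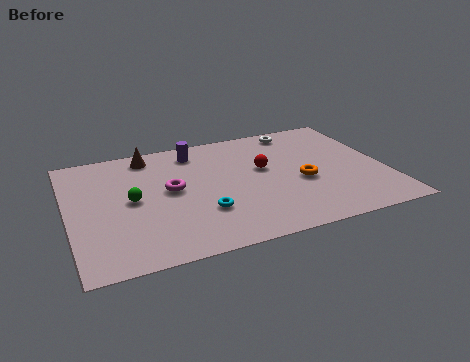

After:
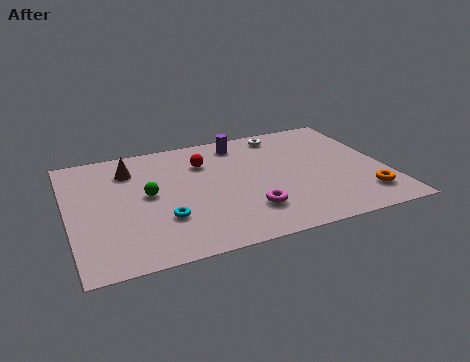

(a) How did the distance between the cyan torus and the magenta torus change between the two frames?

+1.2

They were about 2.4 units apart before and 3.6 after — 1.2 units further apart.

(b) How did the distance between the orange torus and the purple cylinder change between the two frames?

+1.8

They were about 5.7 units apart before and 7.5 after — 1.8 units further apart.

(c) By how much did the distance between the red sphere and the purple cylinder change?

-1.6

The distance was about 3.6 in the first image and 2.0 in the second, so they moved 1.6 units closer together.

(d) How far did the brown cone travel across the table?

1.3

From (3.7, 7.9) to (2.8, 7.0), the brown cone covered √(0.9² + 0.9²) ≈ 1.3 units.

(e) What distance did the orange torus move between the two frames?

3.1

The orange torus moved from about (10.0, 3.8) to (12.5, 1.9), a distance of √(2.5² + 1.9²) ≈ 3.1.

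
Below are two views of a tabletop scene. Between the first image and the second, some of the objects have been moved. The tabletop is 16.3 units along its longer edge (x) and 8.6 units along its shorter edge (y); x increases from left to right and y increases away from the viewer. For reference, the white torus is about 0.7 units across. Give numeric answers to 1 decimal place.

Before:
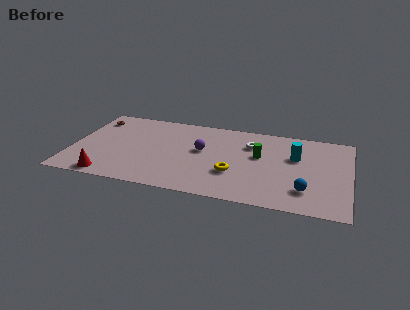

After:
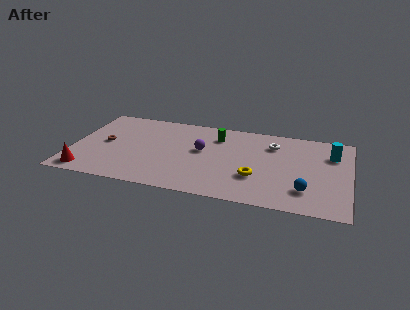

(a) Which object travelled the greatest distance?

the green cylinder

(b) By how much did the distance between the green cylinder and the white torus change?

+2.0

Before: roughly 1.3 units apart; after: 3.3. That's 2.0 units further apart.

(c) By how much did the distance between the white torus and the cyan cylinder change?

+0.7

The distance was about 2.8 in the first image and 3.5 in the second, so they moved 0.7 units further apart.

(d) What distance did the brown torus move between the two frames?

2.7

The brown torus moved from about (1.0, 6.9) to (1.9, 4.4), a distance of √(0.9² + 2.5²) ≈ 2.7.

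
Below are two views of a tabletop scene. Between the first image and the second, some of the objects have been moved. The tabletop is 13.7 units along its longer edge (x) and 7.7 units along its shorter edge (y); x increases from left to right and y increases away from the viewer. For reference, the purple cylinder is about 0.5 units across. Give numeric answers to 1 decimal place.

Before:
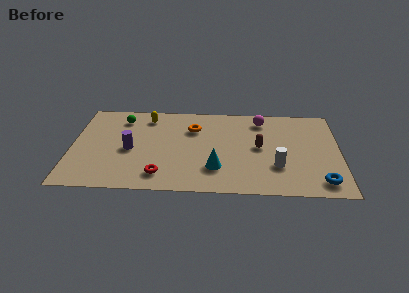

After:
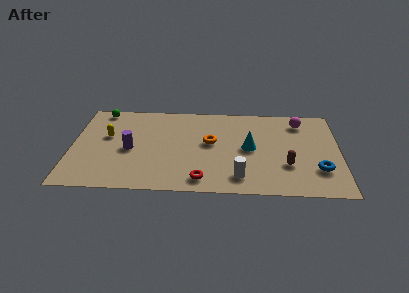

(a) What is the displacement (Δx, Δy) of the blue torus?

(-0.1, 1.0)

The blue torus was at about (12.7, 1.2) and moved to about (12.6, 2.2).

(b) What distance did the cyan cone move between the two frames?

2.5

The cyan cone moved from about (7.4, 2.1) to (9.1, 3.9), a distance of √(1.7² + 1.8²) ≈ 2.5.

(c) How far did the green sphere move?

1.3

From (2.5, 6.2) to (1.4, 6.9), the green sphere covered √(1.1² + 0.7²) ≈ 1.3 units.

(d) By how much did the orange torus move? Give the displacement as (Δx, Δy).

(0.9, -1.2)

From the two frames, the orange torus sits at roughly (6.2, 5.5) before and (7.1, 4.3) after.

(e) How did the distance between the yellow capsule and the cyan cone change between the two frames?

+1.7

Before: roughly 5.6 units apart; after: 7.3. That's 1.7 units further apart.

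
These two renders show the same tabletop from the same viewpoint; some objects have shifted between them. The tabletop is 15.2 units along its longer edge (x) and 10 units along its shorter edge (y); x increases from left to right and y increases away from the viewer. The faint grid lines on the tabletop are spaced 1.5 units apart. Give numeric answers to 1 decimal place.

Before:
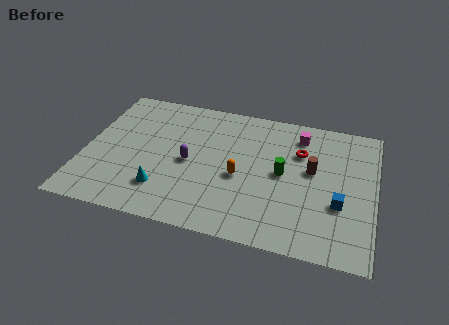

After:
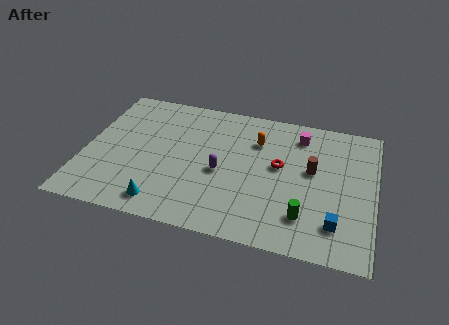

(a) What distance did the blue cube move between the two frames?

1.4

From (13.4, 3.6) to (13.3, 2.2), the blue cube covered √(0.1² + 1.4²) ≈ 1.4 units.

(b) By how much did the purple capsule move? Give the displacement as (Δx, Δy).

(1.7, -0.3)

From the two frames, the purple capsule sits at roughly (5.5, 4.7) before and (7.2, 4.4) after.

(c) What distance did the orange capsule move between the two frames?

3.0

The orange capsule was near (8.2, 4.3) before and (8.9, 7.2) after, so it travelled √(0.7² + 2.9²) ≈ 3.0 units.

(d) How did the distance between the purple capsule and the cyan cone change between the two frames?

+1.5

Before: roughly 2.6 units apart; after: 4.1. That's 1.5 units further apart.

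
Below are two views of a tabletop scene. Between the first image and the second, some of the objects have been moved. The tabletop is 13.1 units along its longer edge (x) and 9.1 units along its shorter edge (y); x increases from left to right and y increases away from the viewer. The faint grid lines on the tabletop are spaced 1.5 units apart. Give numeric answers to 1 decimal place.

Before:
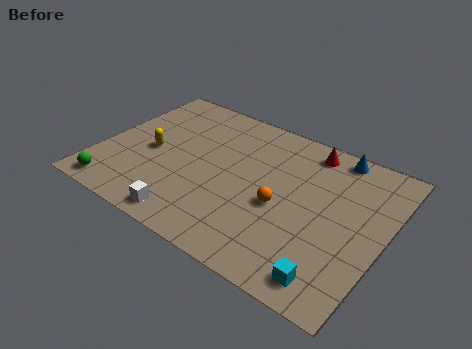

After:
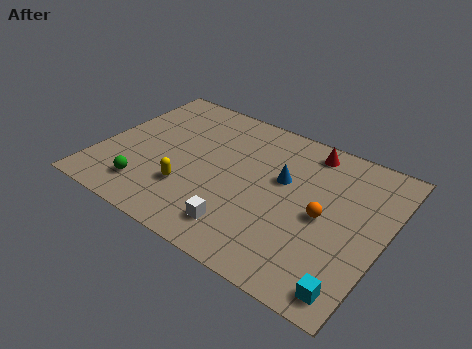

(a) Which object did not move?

the red cone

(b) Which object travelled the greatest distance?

the blue cone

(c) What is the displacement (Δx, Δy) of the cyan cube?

(0.9, -0.1)

From the two frames, the cyan cube sits at roughly (11.3, 1.2) before and (12.2, 1.1) after.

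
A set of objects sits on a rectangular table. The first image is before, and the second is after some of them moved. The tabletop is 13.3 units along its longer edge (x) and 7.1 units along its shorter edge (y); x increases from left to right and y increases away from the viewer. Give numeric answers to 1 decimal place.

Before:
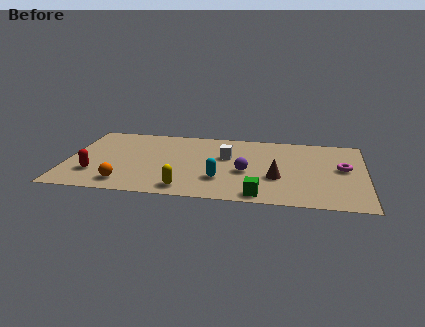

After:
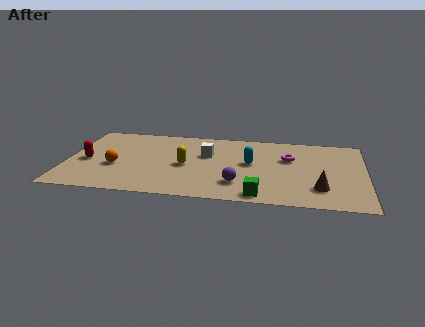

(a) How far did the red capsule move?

1.3

From (1.3, 2.0) to (0.9, 3.2), the red capsule covered √(0.4² + 1.2²) ≈ 1.3 units.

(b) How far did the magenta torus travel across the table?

2.5

The magenta torus moved from about (12.3, 3.9) to (9.9, 4.6), a distance of √(2.4² + 0.7²) ≈ 2.5.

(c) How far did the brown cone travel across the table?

2.1

From (9.4, 2.6) to (11.3, 1.8), the brown cone covered √(1.9² + 0.8²) ≈ 2.1 units.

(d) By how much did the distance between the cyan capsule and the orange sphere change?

+1.8

Before: roughly 4.3 units apart; after: 6.1. That's 1.8 units further apart.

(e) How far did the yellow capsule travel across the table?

2.3

From (5.4, 1.0) to (5.3, 3.3), the yellow capsule covered √(0.1² + 2.3²) ≈ 2.3 units.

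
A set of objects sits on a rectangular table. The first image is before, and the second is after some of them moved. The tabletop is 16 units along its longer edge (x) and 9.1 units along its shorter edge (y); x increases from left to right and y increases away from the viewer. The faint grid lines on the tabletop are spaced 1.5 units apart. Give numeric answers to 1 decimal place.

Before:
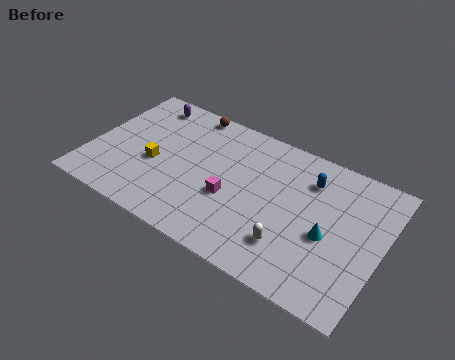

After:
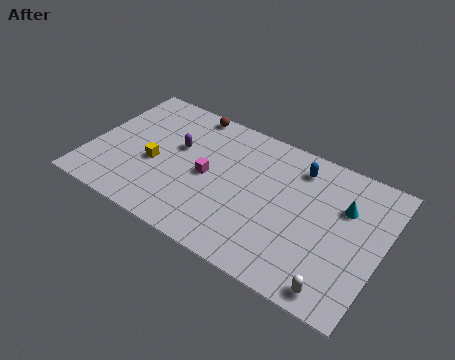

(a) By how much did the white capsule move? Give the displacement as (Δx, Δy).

(2.7, -1.3)

The white capsule started near (11.4, 2.3) and ended near (14.1, 1.0).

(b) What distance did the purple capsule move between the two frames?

3.2

The purple capsule moved from about (2.4, 7.8) to (4.6, 5.5), a distance of √(2.2² + 2.3²) ≈ 3.2.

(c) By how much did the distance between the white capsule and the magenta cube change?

+4.6

Before: roughly 3.7 units apart; after: 8.3. That's 4.6 units further apart.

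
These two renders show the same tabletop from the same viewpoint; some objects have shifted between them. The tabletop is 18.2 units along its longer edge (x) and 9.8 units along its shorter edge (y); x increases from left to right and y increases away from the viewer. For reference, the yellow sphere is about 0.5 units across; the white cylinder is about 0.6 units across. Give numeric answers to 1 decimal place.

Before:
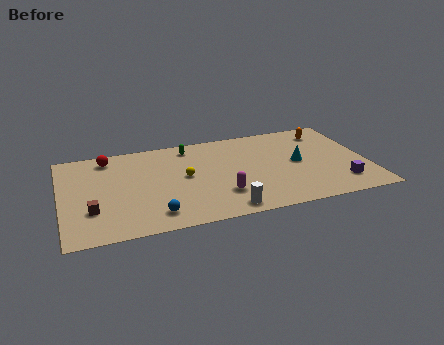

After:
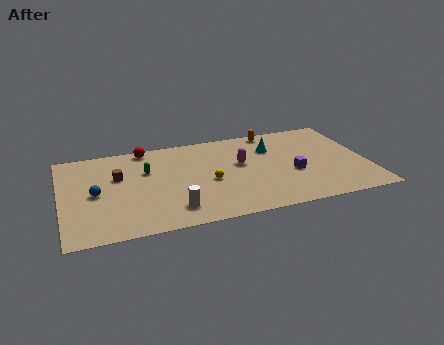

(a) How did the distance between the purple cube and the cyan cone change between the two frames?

-0.4

The distance was about 3.7 in the first image and 3.3 in the second, so they moved 0.4 units closer together.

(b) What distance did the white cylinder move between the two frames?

3.1

The white cylinder was near (9.4, 1.1) before and (6.4, 1.9) after, so it travelled √(3.0² + 0.8²) ≈ 3.1 units.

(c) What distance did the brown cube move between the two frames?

3.6

The brown cube was near (1.7, 3.0) before and (3.4, 6.2) after, so it travelled √(1.7² + 3.2²) ≈ 3.6 units.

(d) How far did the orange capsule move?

3.3

From (16.1, 8.0) to (12.9, 8.9), the orange capsule covered √(3.2² + 0.9²) ≈ 3.3 units.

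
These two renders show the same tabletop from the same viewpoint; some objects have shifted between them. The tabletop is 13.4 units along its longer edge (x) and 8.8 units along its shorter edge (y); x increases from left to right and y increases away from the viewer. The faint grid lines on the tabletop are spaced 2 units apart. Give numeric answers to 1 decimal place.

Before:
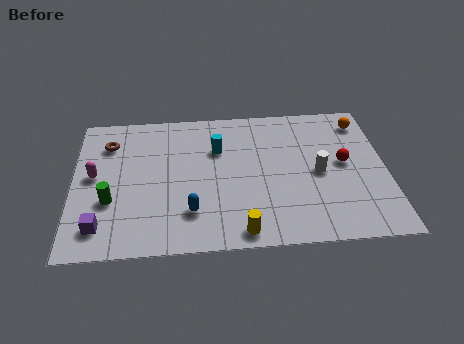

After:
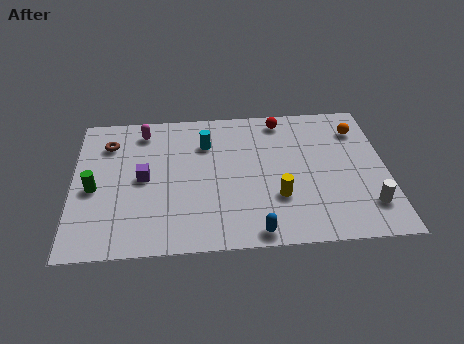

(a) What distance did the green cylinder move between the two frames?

1.1

The green cylinder moved from about (1.6, 3.1) to (0.9, 3.9), a distance of √(0.7² + 0.8²) ≈ 1.1.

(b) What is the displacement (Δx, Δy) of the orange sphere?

(-0.2, -0.5)

The orange sphere started near (12.5, 7.3) and ended near (12.3, 6.8).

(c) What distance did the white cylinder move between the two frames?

3.0

The white cylinder was near (10.5, 4.2) before and (12.5, 2.0) after, so it travelled √(2.0² + 2.2²) ≈ 3.0 units.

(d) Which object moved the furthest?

the red sphere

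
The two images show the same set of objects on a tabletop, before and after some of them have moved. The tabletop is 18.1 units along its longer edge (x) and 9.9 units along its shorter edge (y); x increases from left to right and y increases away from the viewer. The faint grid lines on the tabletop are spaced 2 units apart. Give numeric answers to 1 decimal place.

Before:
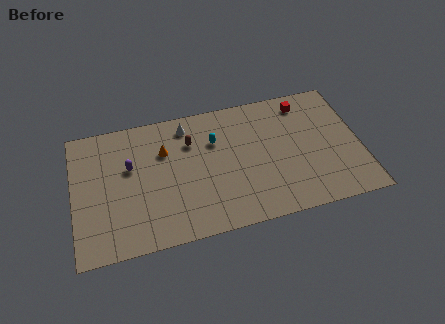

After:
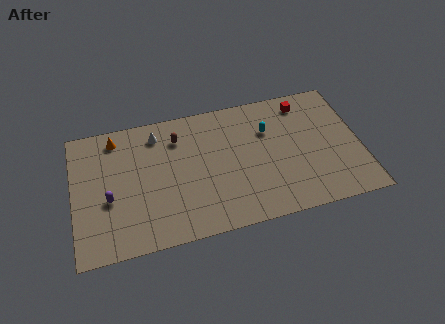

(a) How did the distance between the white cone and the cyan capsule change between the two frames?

+4.8

The distance was about 2.3 in the first image and 7.1 in the second, so they moved 4.8 units further apart.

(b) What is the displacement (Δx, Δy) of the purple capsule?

(-1.4, -2.1)

The purple capsule started near (3.6, 6.1) and ended near (2.2, 4.0).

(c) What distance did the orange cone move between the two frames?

3.4

From (5.8, 6.8) to (2.8, 8.5), the orange cone covered √(3.0² + 1.7²) ≈ 3.4 units.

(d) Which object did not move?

the red cube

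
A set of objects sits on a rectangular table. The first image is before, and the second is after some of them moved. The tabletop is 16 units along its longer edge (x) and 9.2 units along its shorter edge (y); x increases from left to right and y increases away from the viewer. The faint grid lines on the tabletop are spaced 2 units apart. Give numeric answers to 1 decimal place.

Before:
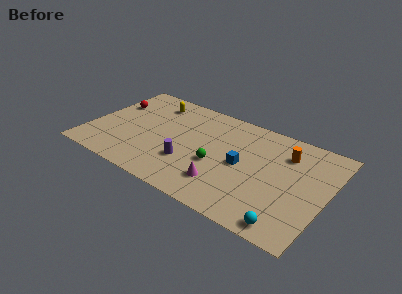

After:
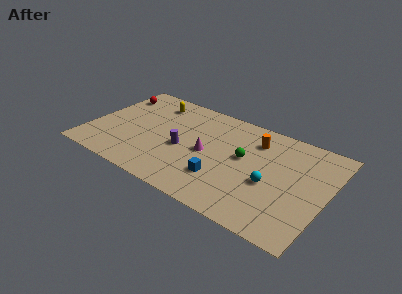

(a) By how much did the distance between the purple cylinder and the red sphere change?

-0.5

Before: roughly 6.8 units apart; after: 6.3. That's 0.5 units closer together.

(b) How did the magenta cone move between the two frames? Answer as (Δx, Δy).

(-1.5, 2.2)

The magenta cone was at about (9.5, 2.2) and moved to about (8.0, 4.4).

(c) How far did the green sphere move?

2.2

The green sphere moved from about (8.8, 3.7) to (10.4, 5.2), a distance of √(1.6² + 1.5²) ≈ 2.2.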